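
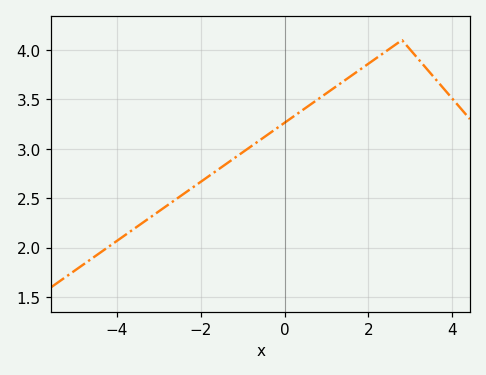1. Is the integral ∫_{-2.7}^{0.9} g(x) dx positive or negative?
positive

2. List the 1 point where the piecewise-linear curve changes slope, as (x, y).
(2.8, 4.1)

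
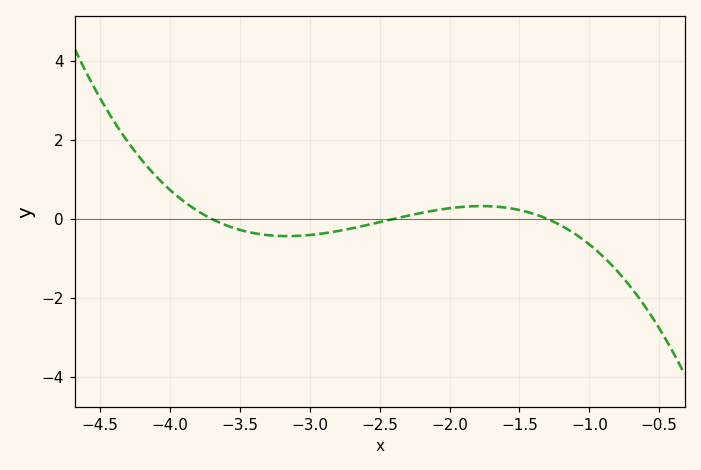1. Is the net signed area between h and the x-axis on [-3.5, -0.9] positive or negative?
negative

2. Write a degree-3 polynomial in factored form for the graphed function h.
y = -0.57(x + 3.7)(x + 2.4)(x + 1.3)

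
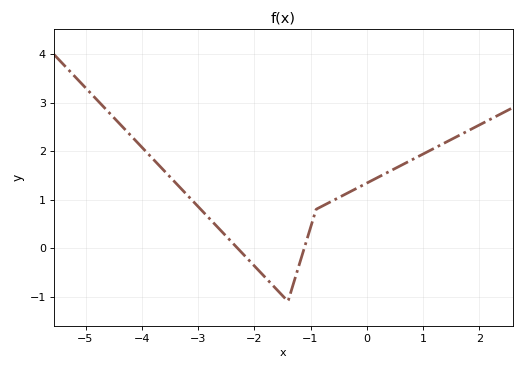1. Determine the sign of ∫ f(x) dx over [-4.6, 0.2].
positive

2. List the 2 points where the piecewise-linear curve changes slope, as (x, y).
(-1.4, -1.1); (-0.9, 0.8)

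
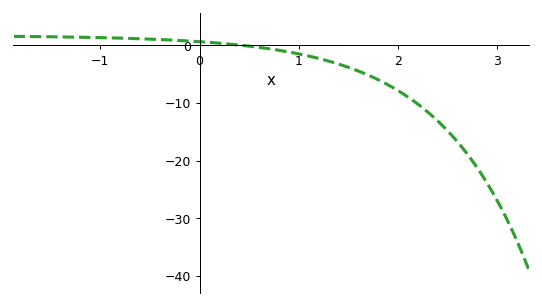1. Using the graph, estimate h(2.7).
-19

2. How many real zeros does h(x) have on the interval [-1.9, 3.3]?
1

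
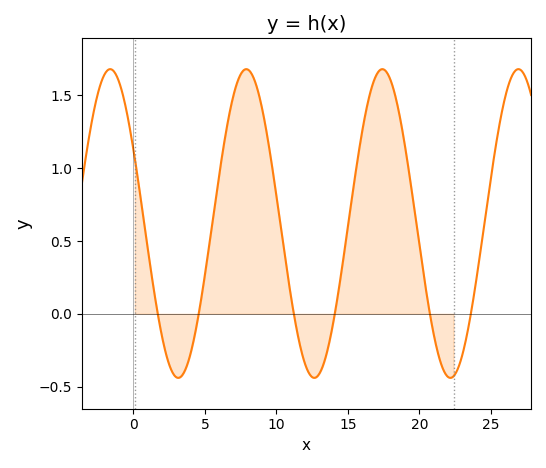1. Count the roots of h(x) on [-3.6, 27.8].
6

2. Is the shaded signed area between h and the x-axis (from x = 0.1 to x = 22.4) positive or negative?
positive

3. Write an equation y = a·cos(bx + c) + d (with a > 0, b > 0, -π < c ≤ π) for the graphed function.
y = 1.06cos(0.66x + 1.1) + 0.62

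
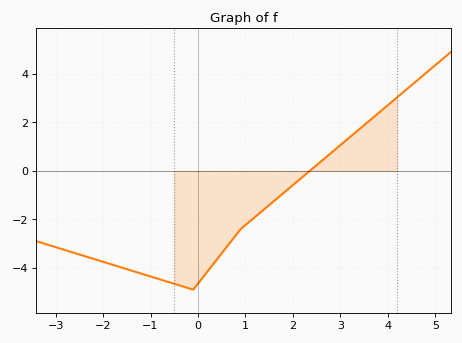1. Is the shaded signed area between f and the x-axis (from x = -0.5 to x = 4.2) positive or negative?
negative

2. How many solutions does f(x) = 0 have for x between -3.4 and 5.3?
1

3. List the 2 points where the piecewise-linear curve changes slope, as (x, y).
(-0.1, -4.9); (0.9, -2.4)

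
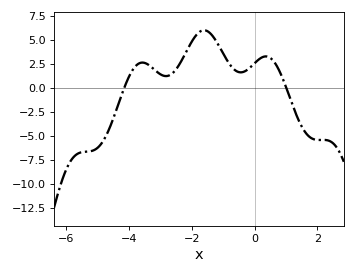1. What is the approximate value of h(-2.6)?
1.5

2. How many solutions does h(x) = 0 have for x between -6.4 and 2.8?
2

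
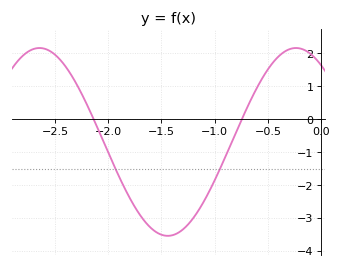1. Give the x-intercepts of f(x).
-2.14, -0.746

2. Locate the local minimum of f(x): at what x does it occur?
-1.44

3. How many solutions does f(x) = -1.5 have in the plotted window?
2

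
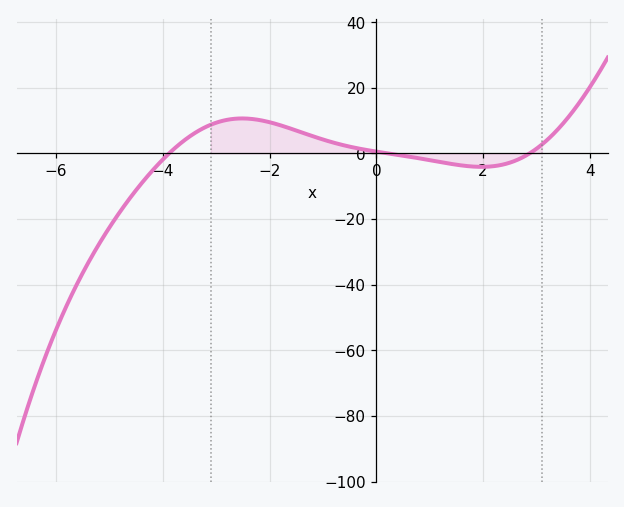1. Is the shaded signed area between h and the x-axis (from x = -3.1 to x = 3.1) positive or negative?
positive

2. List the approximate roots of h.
-3.88, 0.207, 2.87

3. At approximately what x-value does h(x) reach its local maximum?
-2.52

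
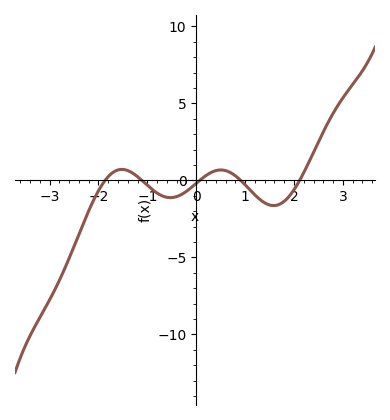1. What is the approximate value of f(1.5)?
-1.6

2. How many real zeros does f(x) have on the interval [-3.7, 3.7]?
5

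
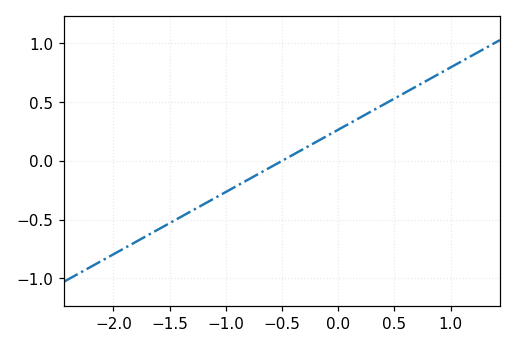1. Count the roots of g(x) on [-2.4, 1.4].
1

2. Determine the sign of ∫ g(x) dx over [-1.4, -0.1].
negative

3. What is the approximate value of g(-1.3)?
-0.4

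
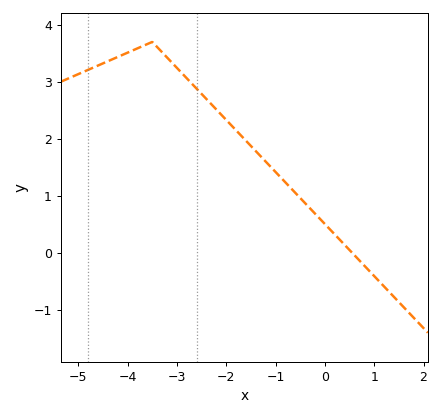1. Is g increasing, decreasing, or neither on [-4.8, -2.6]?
neither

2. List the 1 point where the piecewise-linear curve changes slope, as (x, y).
(-3.5, 3.7)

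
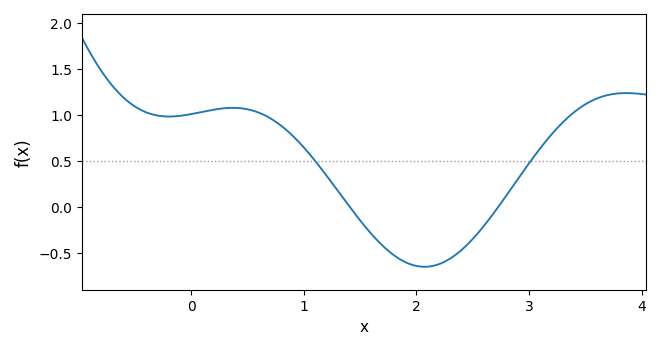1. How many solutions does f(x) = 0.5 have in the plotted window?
2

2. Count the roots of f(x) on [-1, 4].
2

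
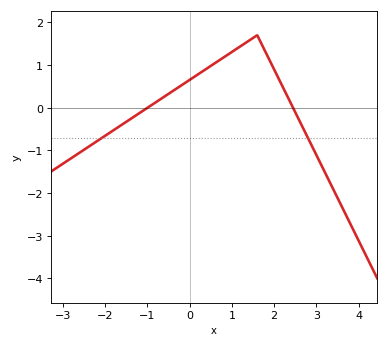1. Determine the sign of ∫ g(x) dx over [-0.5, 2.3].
positive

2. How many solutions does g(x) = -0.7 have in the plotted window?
2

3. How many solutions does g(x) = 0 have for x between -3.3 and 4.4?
2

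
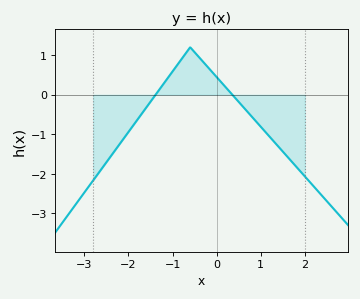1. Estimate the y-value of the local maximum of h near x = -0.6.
1.2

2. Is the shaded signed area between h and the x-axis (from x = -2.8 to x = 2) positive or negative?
negative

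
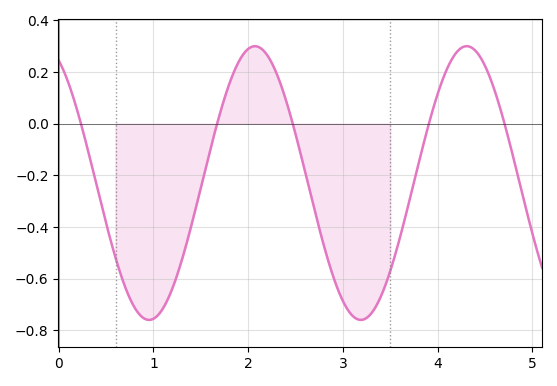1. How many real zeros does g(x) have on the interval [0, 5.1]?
5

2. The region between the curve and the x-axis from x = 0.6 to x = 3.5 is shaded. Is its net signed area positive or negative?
negative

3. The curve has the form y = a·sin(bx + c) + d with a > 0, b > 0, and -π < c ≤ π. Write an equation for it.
y = 0.53sin(2.81x + 2.03) - 0.23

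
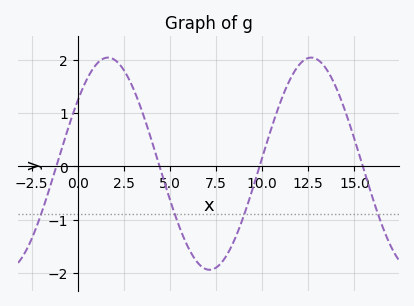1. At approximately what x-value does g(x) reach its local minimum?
7.15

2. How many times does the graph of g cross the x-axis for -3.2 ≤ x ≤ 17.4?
4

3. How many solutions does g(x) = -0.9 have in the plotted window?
4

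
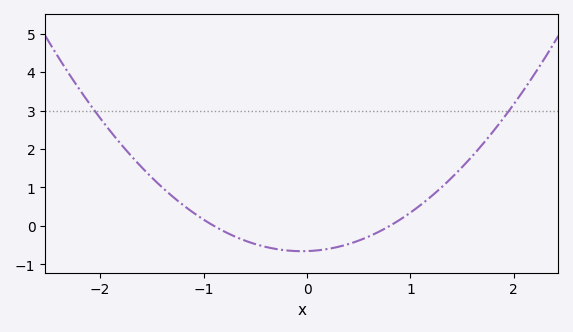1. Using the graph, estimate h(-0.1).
-0.655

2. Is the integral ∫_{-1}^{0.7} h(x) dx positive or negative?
negative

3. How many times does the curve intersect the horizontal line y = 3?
2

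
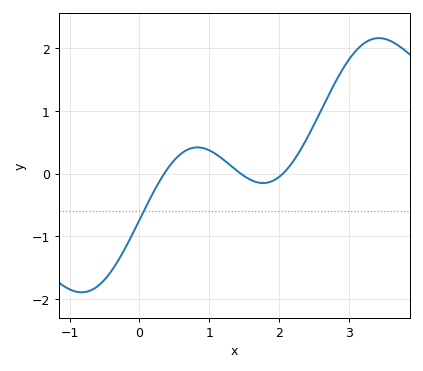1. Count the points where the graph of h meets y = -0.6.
1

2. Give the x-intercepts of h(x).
0.4, 1.4, 2.1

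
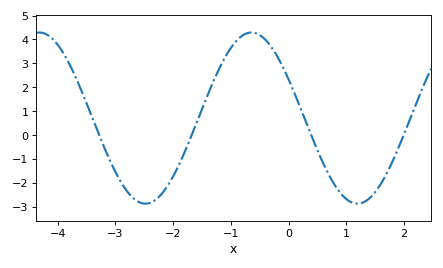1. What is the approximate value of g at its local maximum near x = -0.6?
4.29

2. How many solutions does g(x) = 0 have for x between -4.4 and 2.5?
4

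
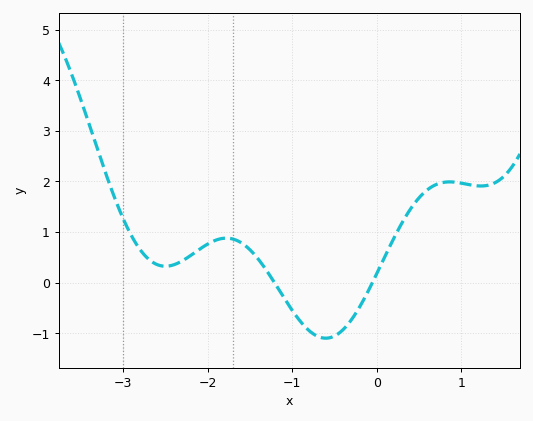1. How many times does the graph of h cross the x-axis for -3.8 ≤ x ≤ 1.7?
2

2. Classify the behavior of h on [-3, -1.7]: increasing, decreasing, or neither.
neither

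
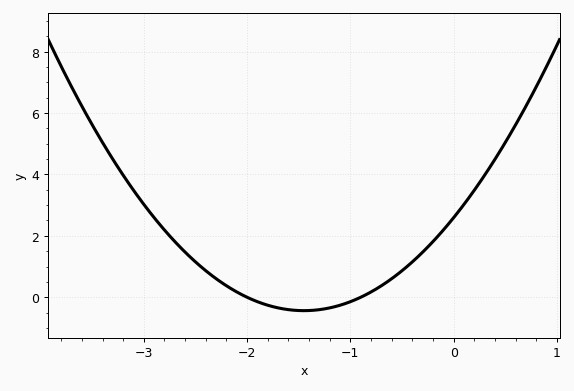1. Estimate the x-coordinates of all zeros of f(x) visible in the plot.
-2, -0.9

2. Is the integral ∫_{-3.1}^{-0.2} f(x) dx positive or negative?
positive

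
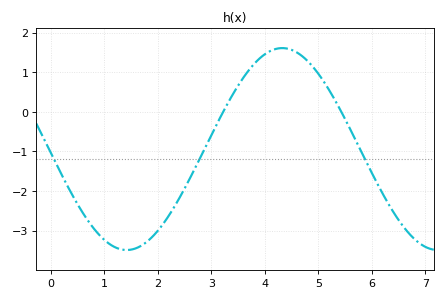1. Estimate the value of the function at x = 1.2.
-3.4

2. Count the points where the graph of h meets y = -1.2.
3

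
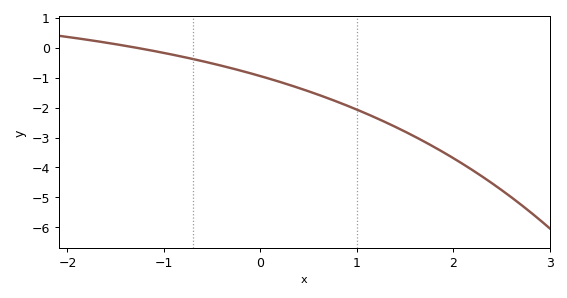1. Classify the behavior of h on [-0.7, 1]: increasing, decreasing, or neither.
decreasing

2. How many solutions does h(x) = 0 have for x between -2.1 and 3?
1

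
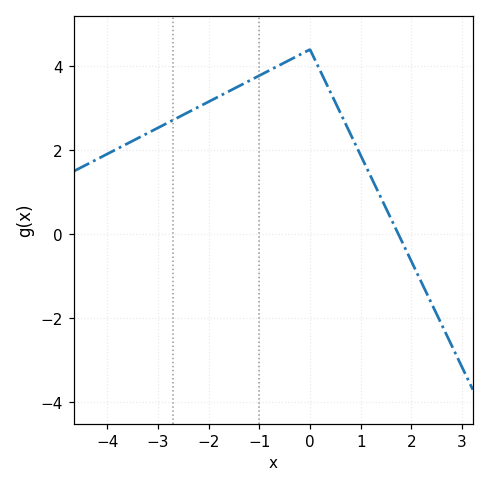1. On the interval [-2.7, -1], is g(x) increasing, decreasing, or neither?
increasing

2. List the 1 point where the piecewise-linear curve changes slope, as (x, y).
(0, 4.4)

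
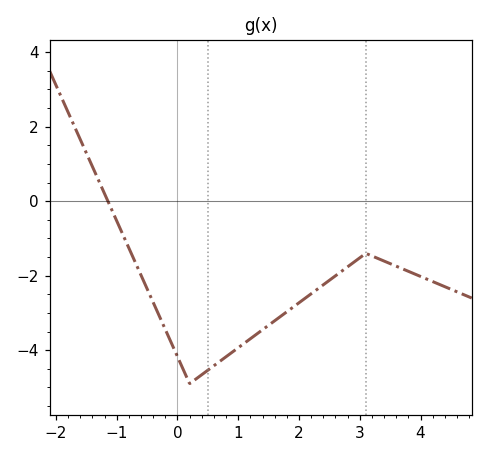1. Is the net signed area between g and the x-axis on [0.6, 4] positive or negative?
negative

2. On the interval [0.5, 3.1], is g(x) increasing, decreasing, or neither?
increasing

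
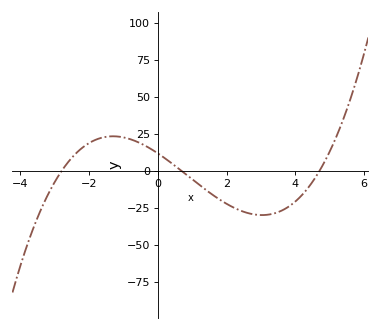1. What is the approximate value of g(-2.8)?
0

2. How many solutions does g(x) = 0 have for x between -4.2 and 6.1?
3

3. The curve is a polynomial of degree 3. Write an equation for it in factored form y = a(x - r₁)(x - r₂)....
y = 1.31(x + 2.8)(x - 0.7)(x - 4.7)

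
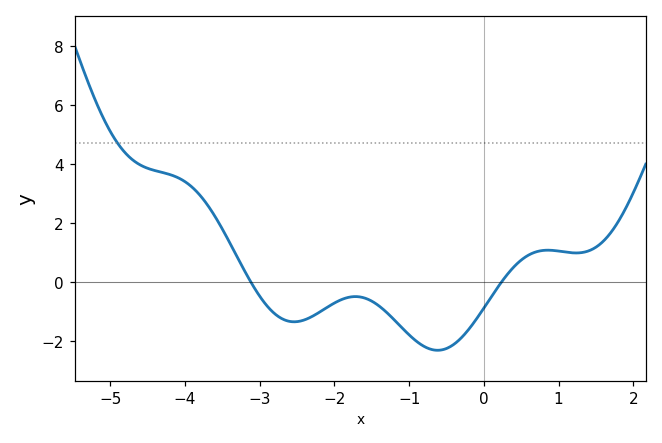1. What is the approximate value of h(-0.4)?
-2.2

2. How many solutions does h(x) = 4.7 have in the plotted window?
1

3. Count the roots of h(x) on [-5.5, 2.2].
2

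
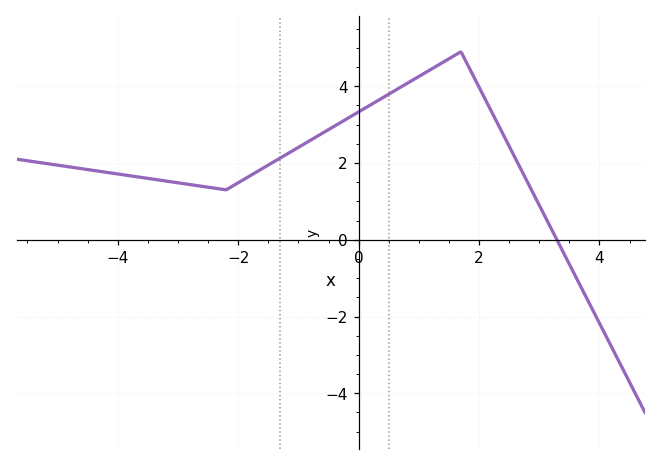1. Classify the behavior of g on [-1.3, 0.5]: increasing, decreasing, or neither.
increasing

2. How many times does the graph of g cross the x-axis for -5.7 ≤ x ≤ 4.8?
1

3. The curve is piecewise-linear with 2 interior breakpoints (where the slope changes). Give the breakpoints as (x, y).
(-2.2, 1.3); (1.7, 4.9)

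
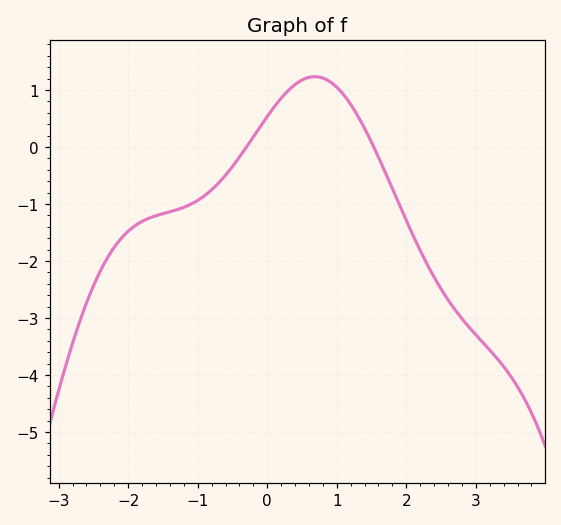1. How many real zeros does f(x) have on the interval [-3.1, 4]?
2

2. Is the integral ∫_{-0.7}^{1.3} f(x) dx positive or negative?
positive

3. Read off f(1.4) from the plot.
0.329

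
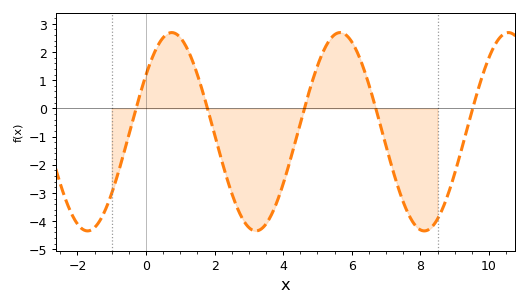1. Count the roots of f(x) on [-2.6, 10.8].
5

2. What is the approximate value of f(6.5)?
0.8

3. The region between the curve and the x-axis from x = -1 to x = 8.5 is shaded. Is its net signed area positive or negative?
negative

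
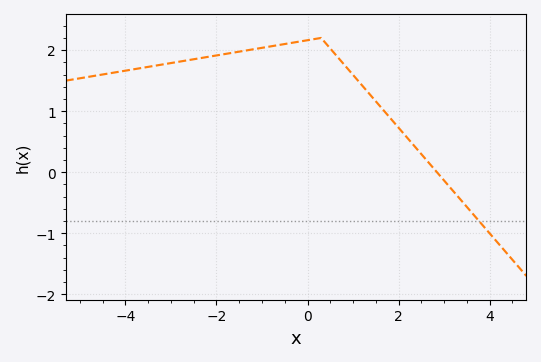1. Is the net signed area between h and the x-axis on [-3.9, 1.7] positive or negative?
positive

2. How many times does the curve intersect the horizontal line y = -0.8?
1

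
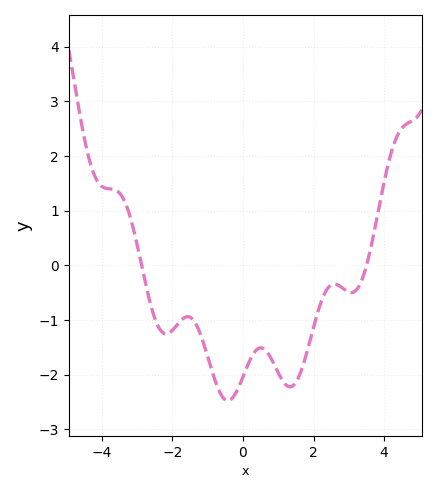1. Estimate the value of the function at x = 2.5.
-0.361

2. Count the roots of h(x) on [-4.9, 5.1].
2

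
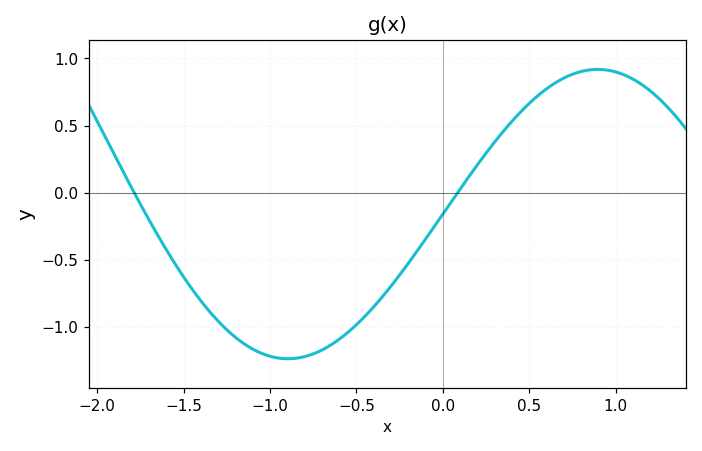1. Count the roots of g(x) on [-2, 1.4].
2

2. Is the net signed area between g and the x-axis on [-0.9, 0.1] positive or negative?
negative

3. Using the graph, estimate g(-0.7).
-1.17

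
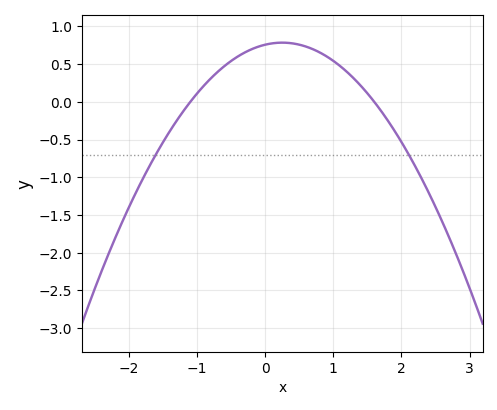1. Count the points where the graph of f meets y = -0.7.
2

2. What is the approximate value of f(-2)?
-1.39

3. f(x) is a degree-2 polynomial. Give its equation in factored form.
y = -0.43(x + 1.1)(x - 1.6)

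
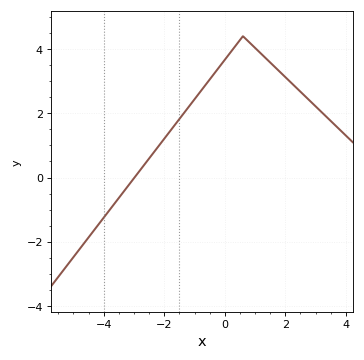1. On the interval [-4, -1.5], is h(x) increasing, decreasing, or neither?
increasing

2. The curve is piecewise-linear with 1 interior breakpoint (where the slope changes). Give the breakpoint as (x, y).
(0.6, 4.4)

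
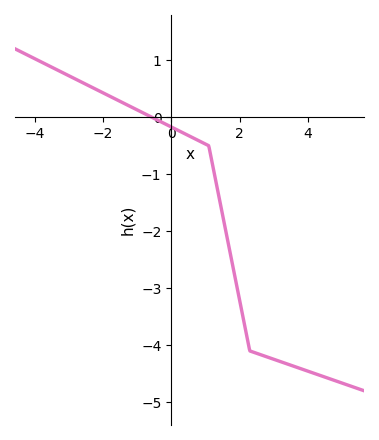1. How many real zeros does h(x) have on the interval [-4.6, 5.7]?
1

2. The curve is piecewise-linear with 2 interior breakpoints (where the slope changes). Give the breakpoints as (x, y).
(1.1, -0.5); (2.3, -4.1)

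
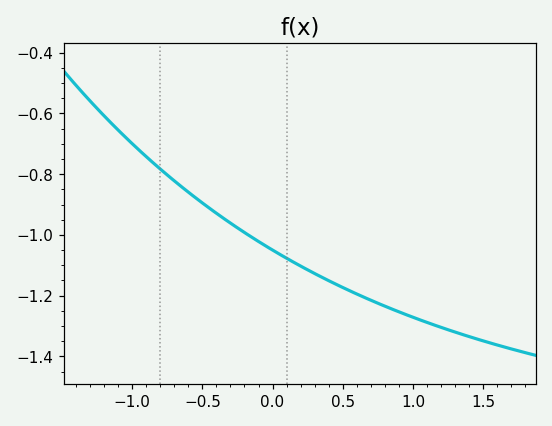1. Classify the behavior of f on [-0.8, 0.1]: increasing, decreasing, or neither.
decreasing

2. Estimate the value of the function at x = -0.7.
-0.822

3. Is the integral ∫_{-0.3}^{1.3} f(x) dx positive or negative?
negative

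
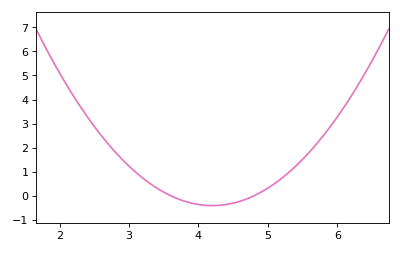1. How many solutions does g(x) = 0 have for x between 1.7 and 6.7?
2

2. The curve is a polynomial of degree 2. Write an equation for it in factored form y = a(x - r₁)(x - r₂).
y = 1.14(x - 3.6)(x - 4.8)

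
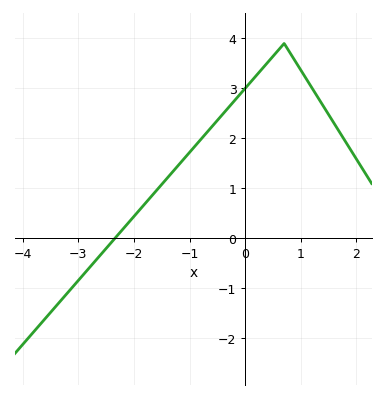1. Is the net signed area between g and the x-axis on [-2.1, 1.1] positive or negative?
positive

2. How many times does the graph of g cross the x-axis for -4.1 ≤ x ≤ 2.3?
1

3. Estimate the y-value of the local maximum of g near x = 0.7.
3.9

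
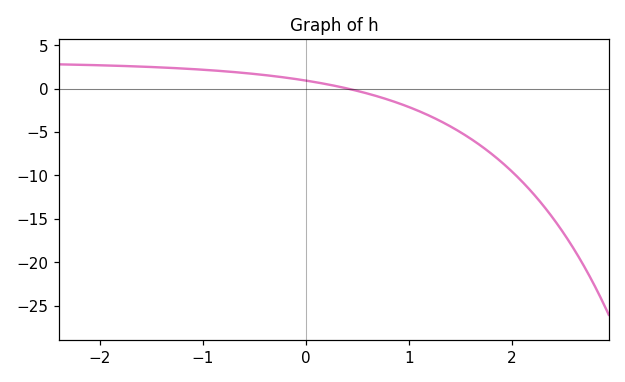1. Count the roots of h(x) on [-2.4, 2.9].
1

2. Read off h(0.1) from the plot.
0.723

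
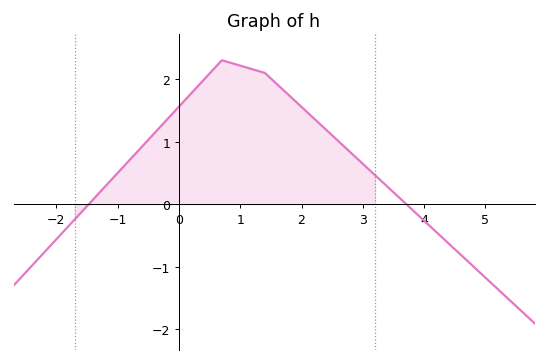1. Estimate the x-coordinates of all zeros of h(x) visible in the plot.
-1.4, 3.8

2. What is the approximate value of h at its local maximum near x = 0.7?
2.3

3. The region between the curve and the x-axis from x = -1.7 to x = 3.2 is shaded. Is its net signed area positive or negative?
positive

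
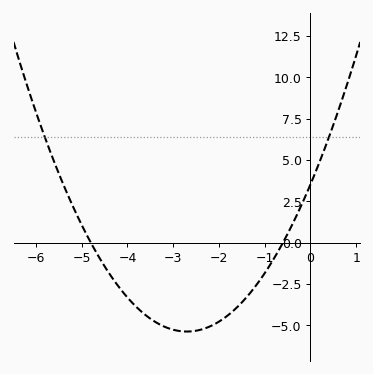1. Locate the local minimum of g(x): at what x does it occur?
-2.7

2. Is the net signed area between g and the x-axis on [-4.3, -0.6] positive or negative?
negative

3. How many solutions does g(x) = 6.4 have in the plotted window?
2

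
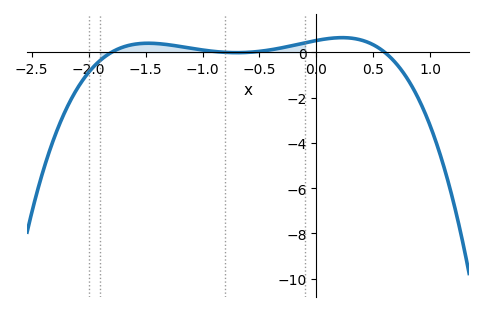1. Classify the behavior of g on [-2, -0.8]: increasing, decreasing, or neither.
neither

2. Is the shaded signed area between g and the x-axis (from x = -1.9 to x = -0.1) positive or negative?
positive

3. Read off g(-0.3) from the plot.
0.2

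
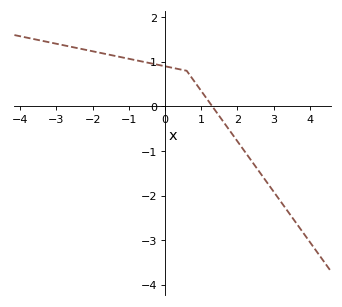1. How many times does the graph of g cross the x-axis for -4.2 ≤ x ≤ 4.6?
1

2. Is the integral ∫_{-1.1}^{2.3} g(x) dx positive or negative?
positive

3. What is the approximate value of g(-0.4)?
0.968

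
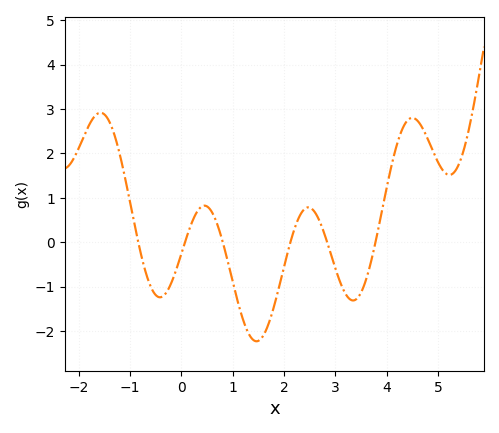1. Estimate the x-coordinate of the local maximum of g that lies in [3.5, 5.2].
4.5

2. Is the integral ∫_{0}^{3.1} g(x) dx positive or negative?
negative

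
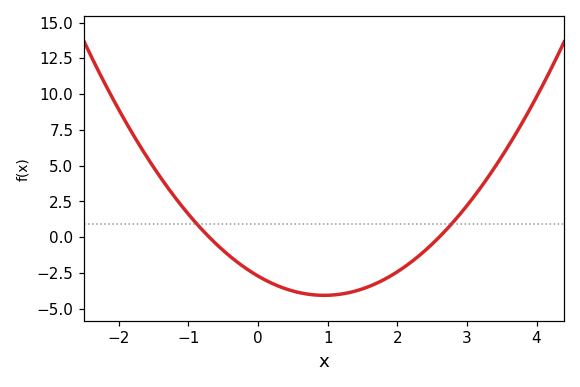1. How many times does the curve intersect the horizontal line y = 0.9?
2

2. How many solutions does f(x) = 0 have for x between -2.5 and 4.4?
2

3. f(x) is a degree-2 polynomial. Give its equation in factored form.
y = 1.49(x + 0.7)(x - 2.6)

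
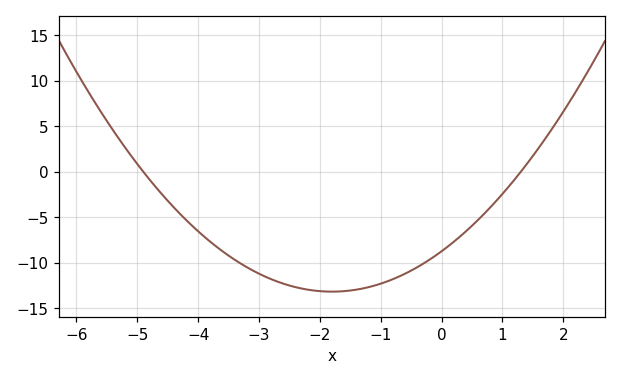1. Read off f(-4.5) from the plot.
-3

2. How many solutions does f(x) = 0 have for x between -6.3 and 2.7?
2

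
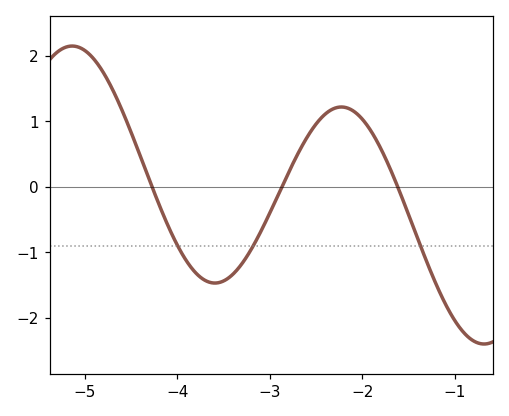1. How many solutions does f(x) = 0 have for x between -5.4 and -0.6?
3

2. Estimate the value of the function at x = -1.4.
-0.792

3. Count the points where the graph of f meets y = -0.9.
3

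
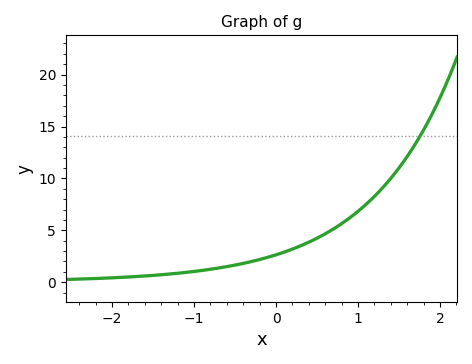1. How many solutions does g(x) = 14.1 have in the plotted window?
1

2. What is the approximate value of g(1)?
7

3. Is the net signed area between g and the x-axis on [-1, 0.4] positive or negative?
positive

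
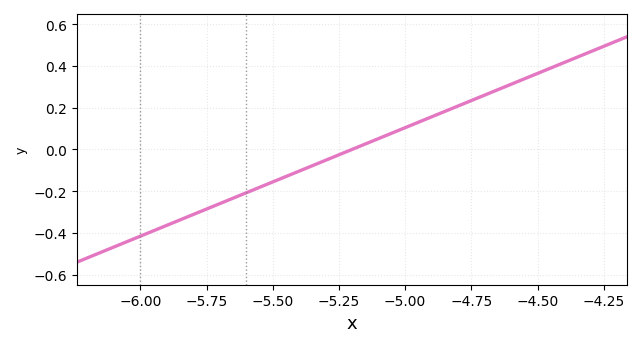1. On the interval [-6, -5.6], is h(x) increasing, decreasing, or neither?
increasing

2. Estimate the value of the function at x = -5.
0.1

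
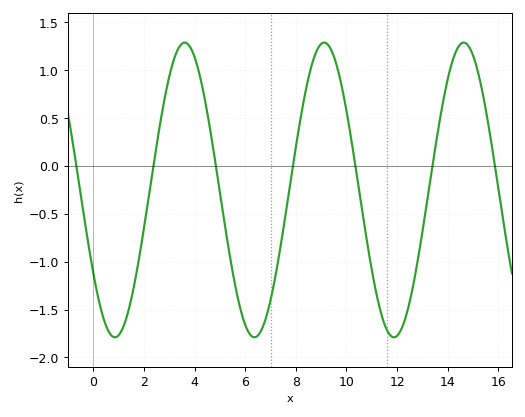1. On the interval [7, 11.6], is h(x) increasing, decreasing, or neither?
neither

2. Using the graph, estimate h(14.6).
1.29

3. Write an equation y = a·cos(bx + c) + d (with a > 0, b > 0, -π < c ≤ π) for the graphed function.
y = 1.54cos(1.14x + 2.17) - 0.25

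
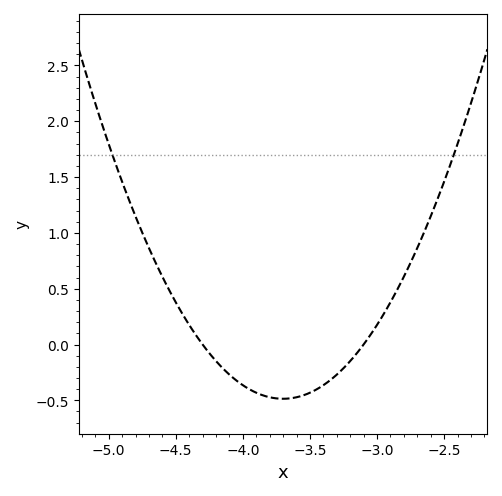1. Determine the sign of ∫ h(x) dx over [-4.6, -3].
negative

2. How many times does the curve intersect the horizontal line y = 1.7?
2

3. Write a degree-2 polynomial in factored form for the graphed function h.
y = 1.35(x + 4.3)(x + 3.1)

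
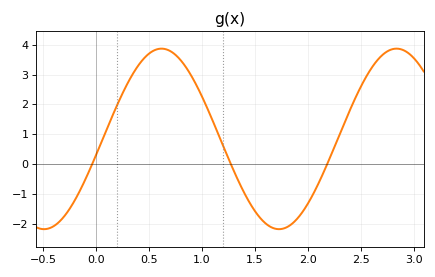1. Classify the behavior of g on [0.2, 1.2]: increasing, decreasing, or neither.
neither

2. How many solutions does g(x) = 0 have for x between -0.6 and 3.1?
3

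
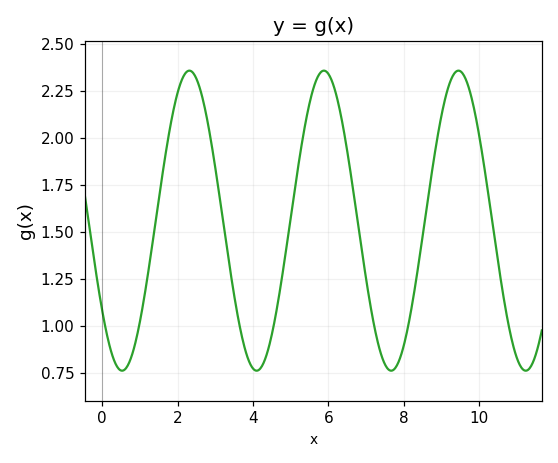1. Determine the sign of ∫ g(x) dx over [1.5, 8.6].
positive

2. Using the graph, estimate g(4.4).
0.869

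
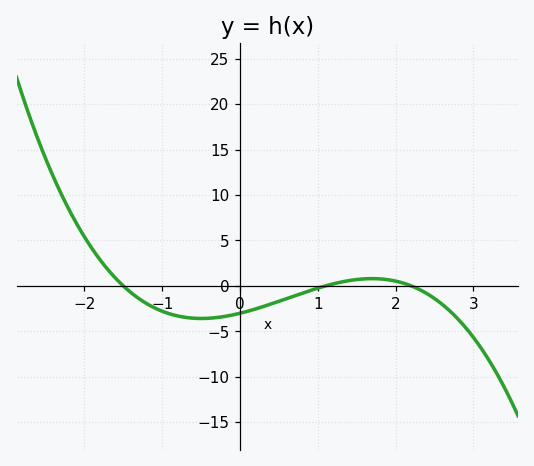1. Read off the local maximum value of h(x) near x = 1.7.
0.797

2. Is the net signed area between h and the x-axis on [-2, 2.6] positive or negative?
negative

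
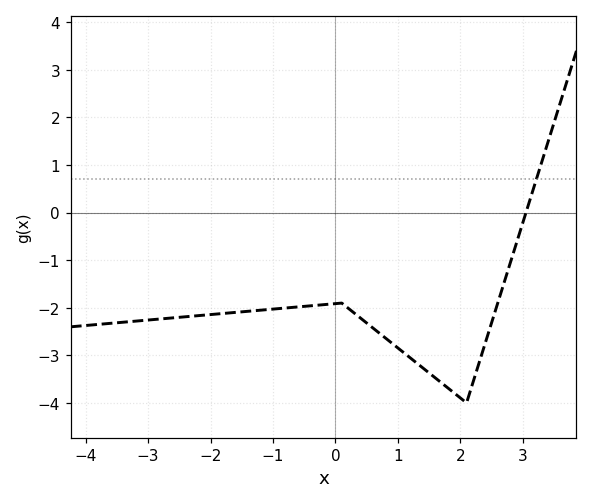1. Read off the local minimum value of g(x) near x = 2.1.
-4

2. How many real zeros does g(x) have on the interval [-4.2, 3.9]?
1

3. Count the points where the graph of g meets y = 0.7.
1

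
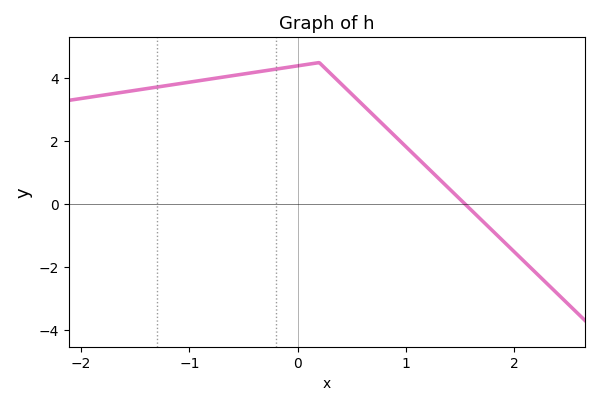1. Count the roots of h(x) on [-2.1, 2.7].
1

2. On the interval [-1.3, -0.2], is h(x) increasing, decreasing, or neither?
increasing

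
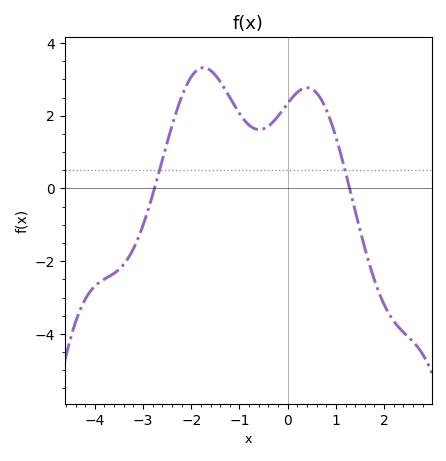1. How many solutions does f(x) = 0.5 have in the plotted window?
2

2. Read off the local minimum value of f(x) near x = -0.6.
1.62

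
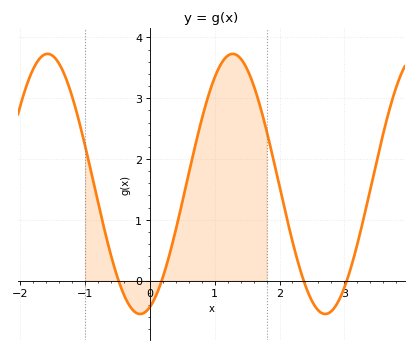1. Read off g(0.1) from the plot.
-0.2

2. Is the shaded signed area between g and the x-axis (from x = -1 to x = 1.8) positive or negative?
positive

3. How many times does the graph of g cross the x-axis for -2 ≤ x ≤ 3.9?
4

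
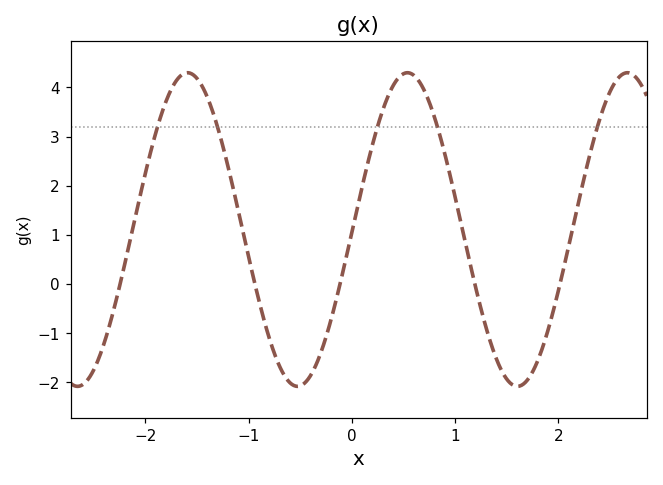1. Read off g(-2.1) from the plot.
1.3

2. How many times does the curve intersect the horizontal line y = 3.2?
5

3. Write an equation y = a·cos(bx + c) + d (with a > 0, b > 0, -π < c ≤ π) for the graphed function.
y = 3.19cos(3x - 1.6) + 1.11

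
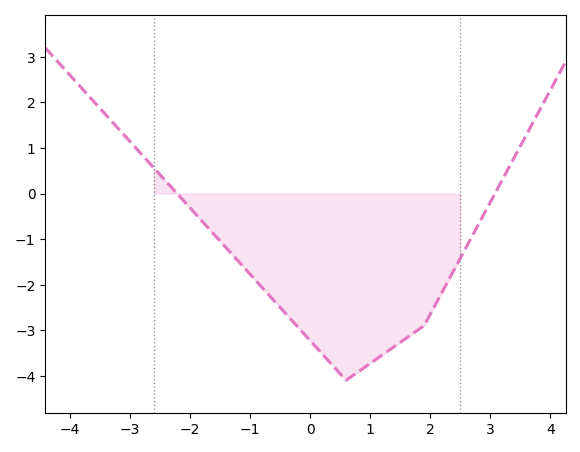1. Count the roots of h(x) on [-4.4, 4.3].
2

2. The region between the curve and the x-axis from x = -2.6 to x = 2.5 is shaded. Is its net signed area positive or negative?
negative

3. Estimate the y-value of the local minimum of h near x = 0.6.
-4.1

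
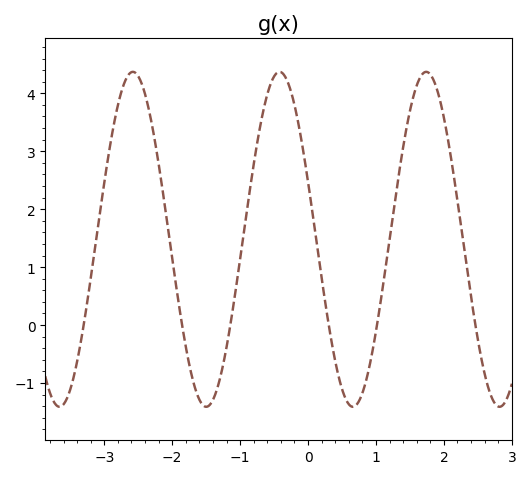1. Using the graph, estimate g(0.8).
-1.2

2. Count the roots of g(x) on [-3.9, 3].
6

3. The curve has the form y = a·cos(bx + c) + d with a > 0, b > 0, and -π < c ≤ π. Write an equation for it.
y = 2.89cos(2.9x + 1.2) + 1.48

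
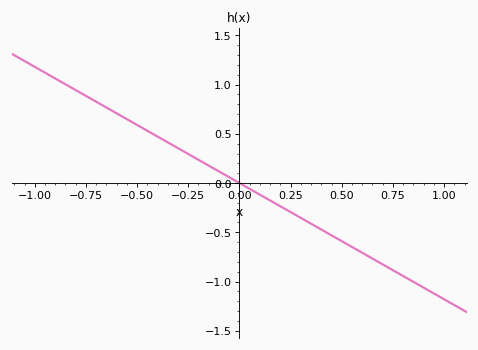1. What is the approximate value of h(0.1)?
-0.1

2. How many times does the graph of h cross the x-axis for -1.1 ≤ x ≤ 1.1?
1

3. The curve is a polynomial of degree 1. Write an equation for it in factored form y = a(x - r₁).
y = -1.18(x - 0)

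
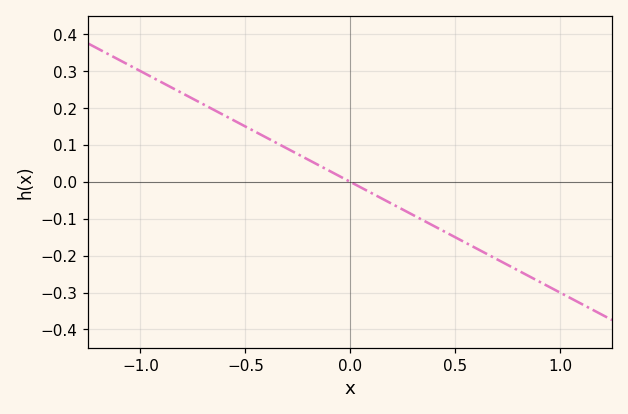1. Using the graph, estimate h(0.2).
-0.06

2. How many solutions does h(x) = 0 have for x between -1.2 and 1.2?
1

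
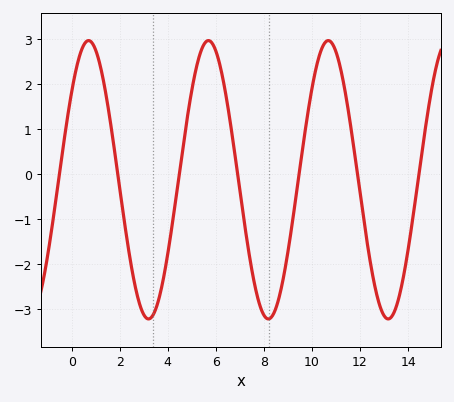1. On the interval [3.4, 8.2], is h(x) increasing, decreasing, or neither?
neither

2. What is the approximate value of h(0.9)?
2.9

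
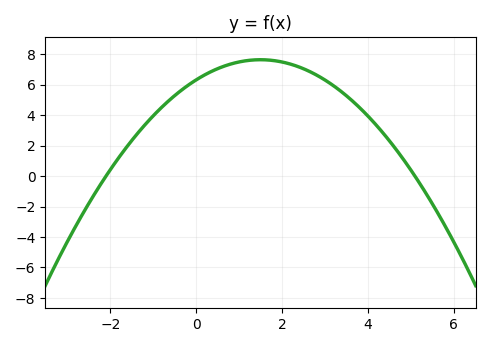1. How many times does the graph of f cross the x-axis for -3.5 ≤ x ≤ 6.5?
2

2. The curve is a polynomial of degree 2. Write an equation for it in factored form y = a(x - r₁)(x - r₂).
y = -0.59(x + 2.1)(x - 5.1)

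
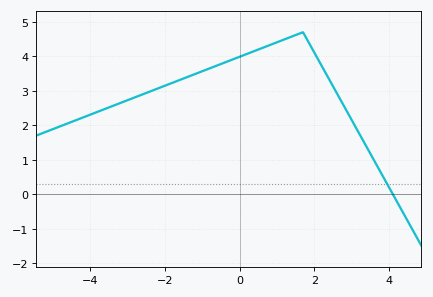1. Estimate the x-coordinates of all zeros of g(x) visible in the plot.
4.2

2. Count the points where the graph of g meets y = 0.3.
1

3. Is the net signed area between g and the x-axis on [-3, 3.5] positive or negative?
positive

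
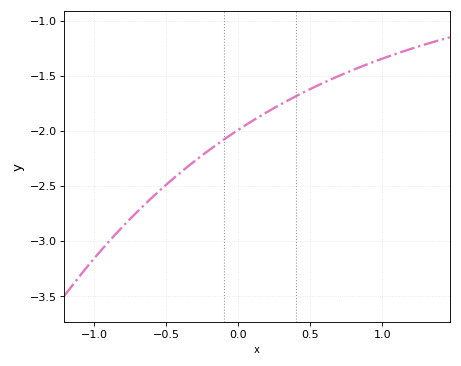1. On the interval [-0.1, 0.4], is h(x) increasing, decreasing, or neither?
increasing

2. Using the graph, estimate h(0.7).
-1.5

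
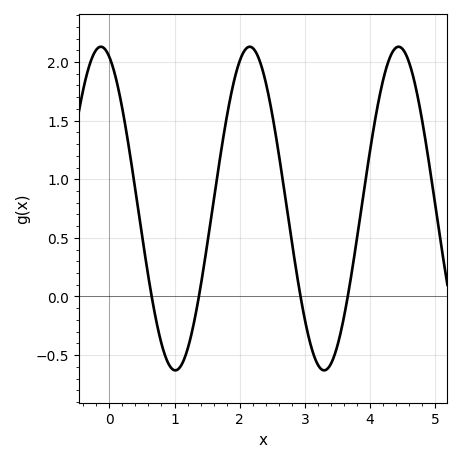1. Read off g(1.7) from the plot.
1.19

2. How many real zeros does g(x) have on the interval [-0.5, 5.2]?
4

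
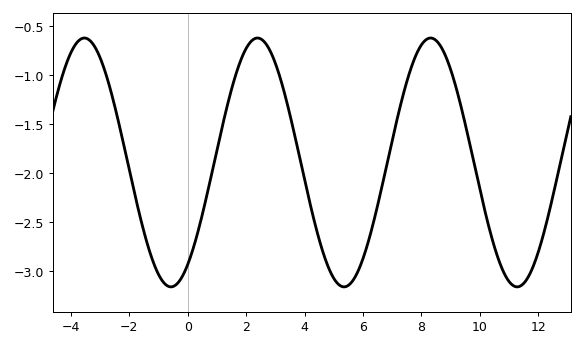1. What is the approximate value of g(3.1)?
-0.95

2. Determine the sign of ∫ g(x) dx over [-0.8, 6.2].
negative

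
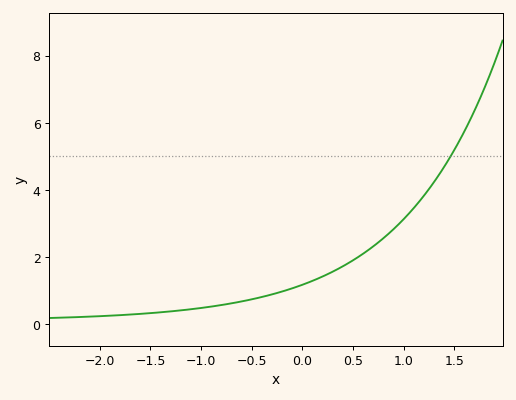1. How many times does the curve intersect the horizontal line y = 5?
1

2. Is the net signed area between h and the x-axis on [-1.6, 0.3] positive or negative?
positive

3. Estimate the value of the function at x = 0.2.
1.4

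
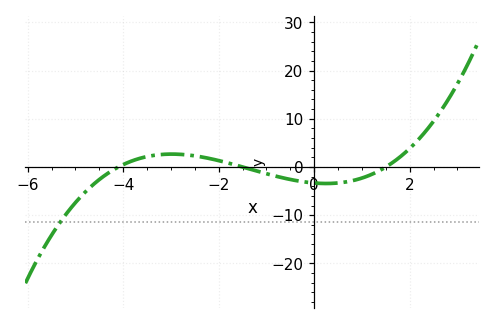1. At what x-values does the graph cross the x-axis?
-4, -1.4, 1.6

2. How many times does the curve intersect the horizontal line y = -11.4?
1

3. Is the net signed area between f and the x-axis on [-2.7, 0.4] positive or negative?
negative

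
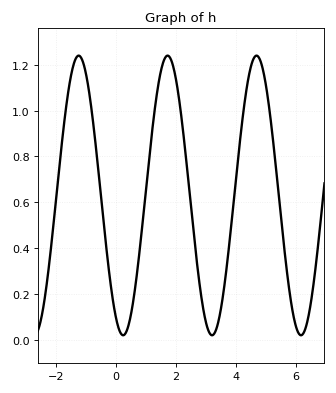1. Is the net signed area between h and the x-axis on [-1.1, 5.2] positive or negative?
positive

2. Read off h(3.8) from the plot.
0.44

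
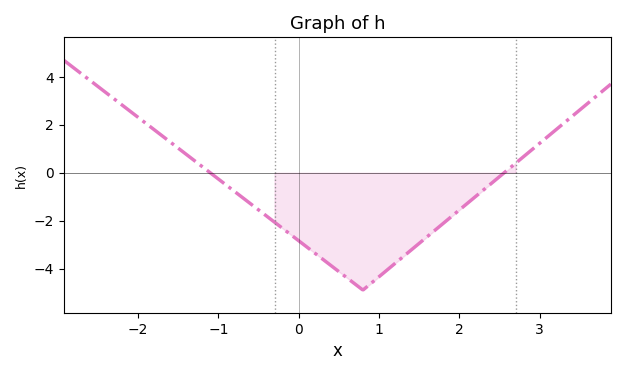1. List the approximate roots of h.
-1.1, 2.6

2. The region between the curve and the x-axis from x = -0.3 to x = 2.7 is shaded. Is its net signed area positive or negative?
negative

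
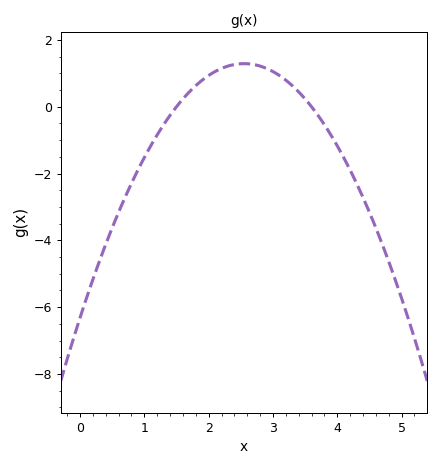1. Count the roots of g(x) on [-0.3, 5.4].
2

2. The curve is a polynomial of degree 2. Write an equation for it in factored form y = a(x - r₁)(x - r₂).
y = -1.17(x - 1.5)(x - 3.6)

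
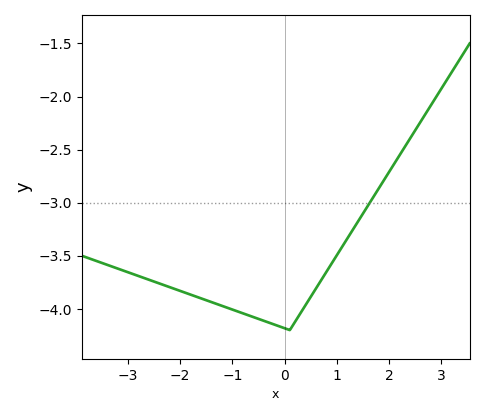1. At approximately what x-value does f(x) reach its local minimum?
0.098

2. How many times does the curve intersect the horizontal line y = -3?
1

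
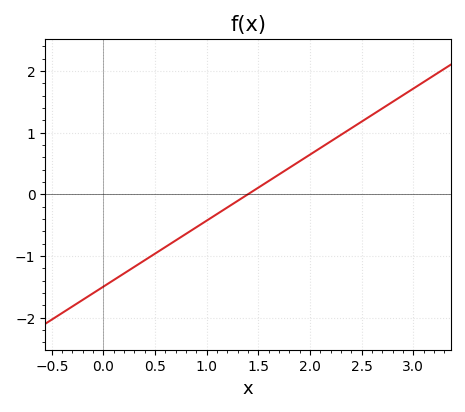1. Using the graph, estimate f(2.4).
1.07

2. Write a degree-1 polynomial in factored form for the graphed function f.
y = 1.07(x - 1.4)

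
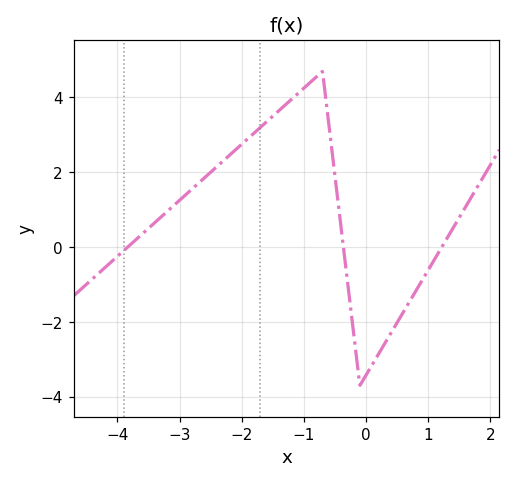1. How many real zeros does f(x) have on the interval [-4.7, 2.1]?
3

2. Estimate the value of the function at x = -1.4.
3.65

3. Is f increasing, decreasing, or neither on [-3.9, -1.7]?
increasing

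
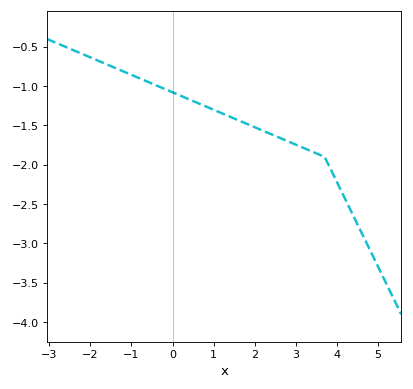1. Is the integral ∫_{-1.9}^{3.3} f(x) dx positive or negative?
negative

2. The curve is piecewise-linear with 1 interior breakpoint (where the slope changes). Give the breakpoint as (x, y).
(3.7, -1.9)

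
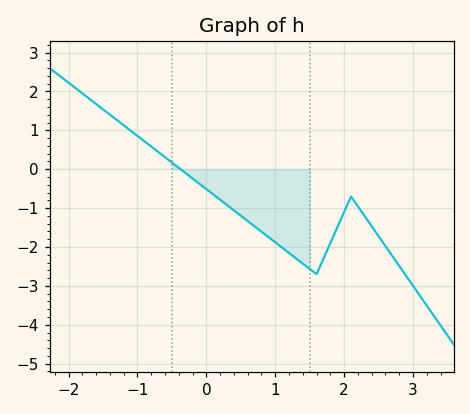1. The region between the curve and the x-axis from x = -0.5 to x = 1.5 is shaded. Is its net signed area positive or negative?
negative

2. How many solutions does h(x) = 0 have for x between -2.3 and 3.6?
1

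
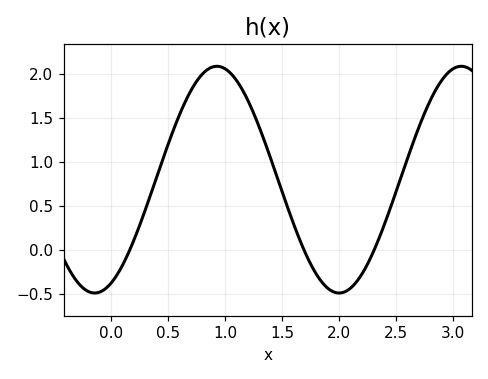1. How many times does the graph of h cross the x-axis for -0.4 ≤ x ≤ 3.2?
3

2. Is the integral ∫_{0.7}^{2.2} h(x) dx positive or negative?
positive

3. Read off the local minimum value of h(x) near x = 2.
-0.49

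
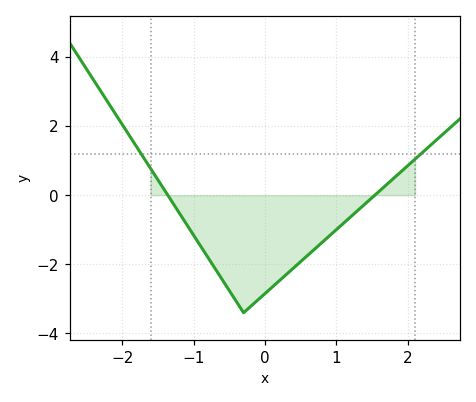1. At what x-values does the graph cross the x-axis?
-1.4, 1.5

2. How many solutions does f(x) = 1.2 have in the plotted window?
2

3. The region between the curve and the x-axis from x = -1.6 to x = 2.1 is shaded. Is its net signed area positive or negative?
negative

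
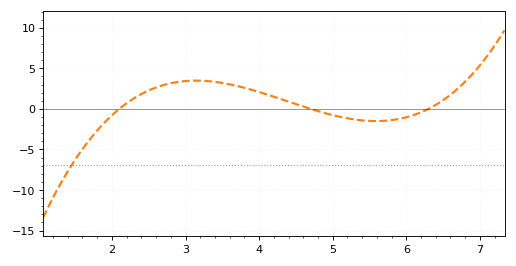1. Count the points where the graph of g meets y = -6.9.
1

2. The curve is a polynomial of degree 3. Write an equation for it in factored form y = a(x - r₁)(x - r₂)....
y = 0.68(x - 2.1)(x - 4.7)(x - 6.3)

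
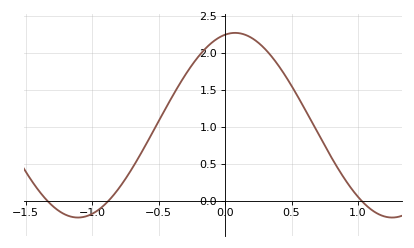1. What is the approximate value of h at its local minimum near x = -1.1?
-0.25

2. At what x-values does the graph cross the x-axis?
-1.35, -0.85, 1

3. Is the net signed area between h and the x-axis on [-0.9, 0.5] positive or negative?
positive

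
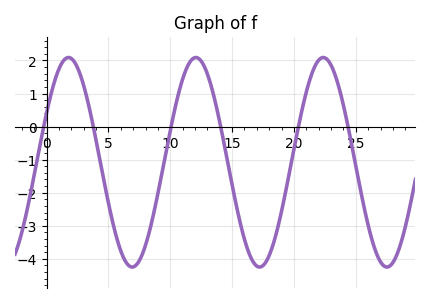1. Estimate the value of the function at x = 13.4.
1.1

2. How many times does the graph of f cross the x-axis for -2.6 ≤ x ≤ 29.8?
6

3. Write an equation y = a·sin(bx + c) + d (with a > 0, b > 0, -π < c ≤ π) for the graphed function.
y = 3.17sin(0.61x + 0.492) - 1.08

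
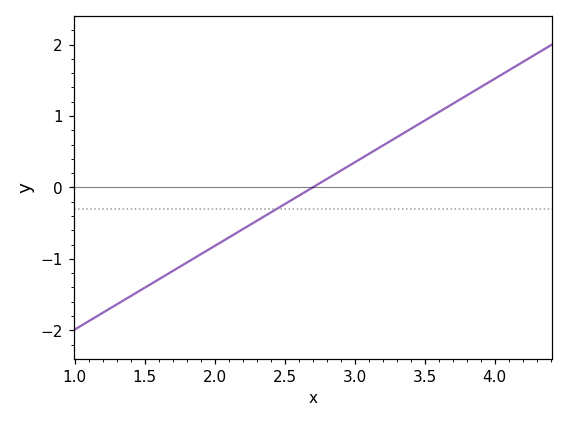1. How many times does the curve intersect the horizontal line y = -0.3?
1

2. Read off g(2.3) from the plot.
-0.468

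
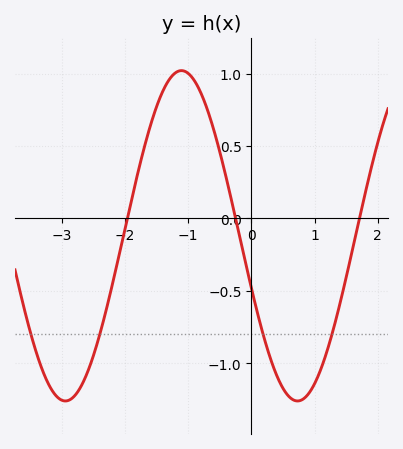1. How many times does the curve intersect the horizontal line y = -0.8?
4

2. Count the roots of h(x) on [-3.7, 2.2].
3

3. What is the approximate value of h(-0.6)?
0.619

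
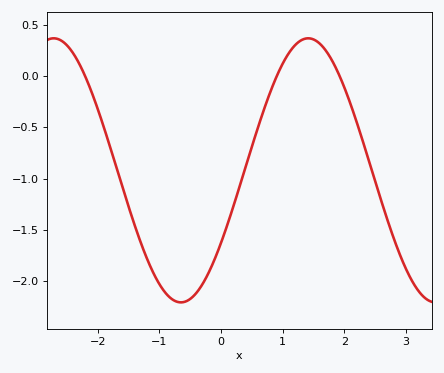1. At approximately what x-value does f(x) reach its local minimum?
-0.7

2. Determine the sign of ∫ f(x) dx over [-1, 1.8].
negative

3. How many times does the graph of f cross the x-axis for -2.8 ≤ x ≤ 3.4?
3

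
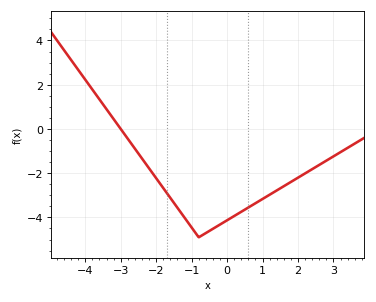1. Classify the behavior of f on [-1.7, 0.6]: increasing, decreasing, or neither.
neither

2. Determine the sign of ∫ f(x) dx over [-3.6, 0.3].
negative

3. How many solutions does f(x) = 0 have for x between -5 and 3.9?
1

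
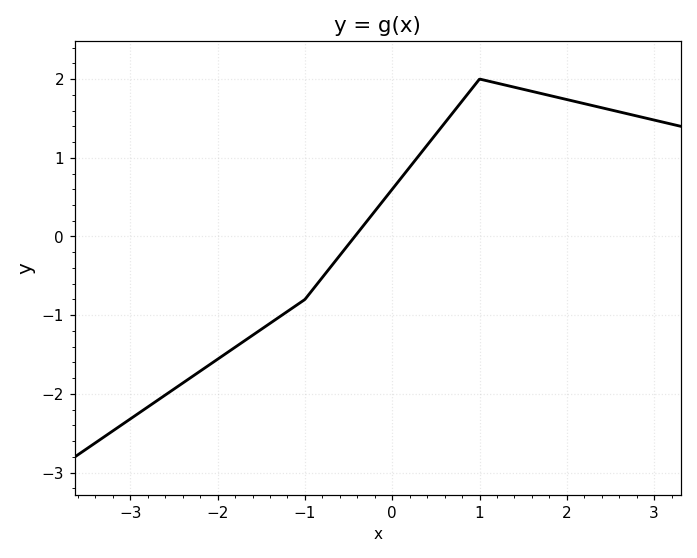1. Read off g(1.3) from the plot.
1.92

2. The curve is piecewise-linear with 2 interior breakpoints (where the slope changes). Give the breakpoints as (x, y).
(-1, -0.8); (1, 2)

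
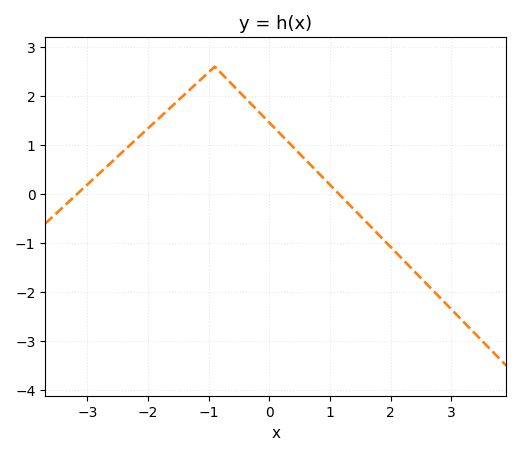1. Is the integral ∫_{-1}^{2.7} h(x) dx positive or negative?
positive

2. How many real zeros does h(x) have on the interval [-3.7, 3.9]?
2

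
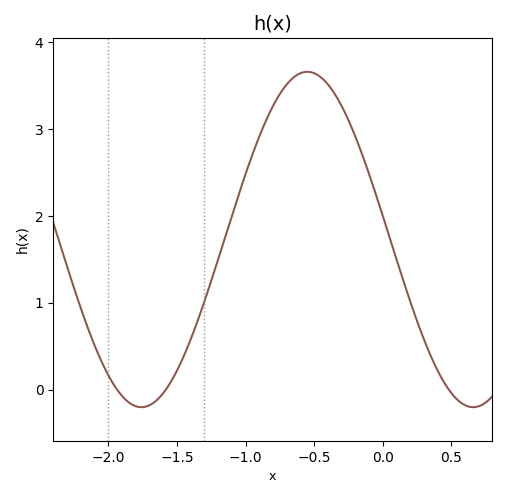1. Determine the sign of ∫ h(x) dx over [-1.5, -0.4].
positive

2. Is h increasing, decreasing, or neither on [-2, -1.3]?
neither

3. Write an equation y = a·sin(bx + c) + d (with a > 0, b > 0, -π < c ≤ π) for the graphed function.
y = 1.93sin(2.6x + 3) + 1.73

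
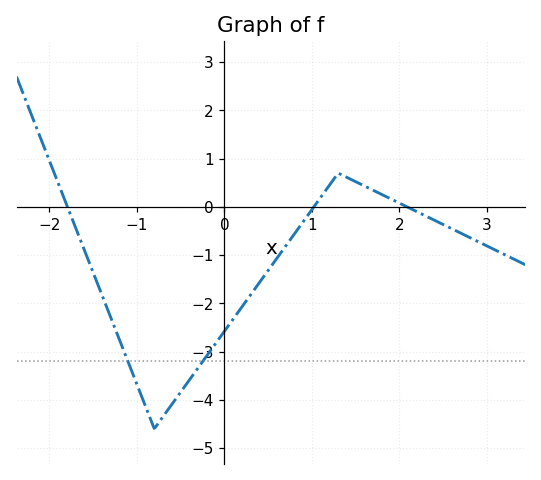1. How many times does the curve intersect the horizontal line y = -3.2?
2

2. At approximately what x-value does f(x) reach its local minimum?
-0.799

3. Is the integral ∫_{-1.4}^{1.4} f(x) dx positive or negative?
negative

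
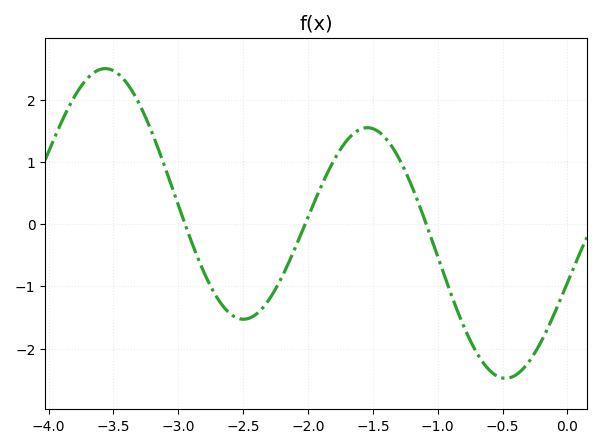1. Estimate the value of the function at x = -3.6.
2.5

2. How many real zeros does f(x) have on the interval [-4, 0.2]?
3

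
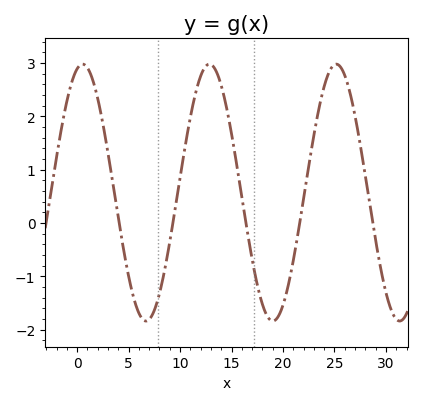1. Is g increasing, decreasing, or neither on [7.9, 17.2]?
neither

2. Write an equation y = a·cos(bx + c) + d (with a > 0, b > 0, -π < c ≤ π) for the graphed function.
y = 2.41cos(0.51x - 0.27) + 0.57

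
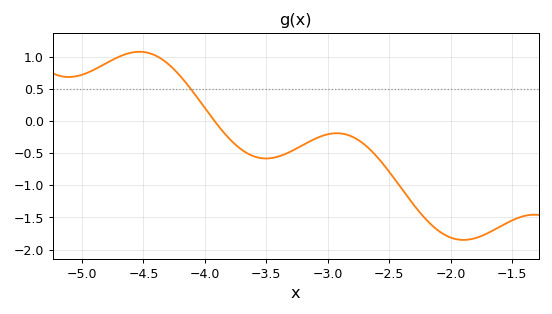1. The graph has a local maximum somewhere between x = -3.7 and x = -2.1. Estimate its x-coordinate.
-2.9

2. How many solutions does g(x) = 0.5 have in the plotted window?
1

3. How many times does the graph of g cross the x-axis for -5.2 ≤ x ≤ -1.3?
1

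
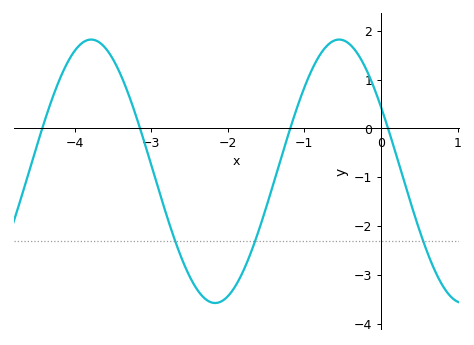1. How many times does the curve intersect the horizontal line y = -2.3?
3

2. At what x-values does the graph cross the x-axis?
-4.4, -3.1, -1.2, 0.1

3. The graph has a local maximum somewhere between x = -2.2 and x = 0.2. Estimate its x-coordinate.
-0.5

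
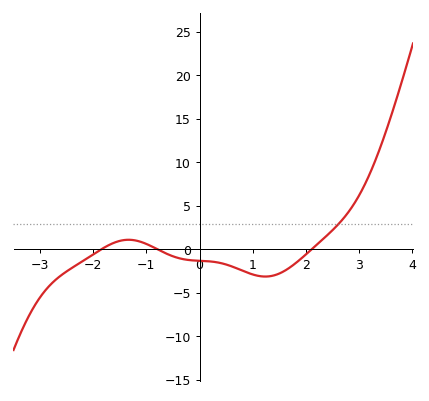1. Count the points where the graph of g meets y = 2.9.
1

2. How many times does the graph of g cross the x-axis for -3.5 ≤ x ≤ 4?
3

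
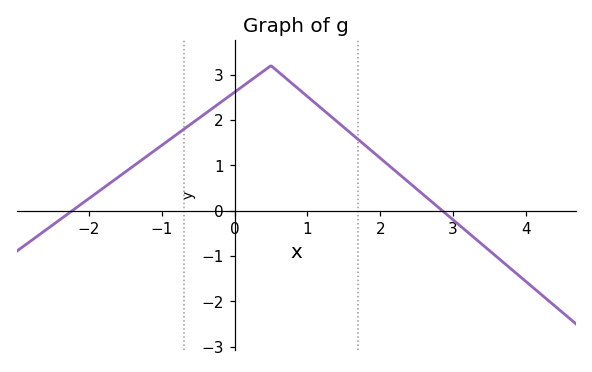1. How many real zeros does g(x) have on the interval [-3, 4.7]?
2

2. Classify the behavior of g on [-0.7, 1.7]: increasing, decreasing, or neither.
neither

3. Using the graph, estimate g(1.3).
2.1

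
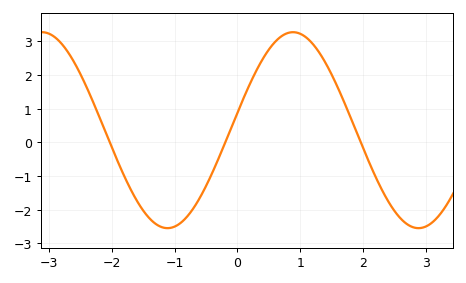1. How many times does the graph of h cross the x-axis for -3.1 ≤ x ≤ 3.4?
3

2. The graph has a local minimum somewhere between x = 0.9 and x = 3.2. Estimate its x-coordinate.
2.89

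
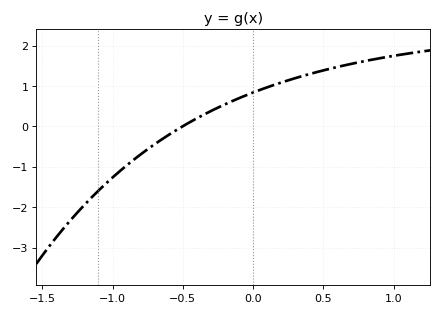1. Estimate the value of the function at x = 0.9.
1.7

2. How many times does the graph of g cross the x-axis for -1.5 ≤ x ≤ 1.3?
1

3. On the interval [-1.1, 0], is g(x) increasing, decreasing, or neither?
increasing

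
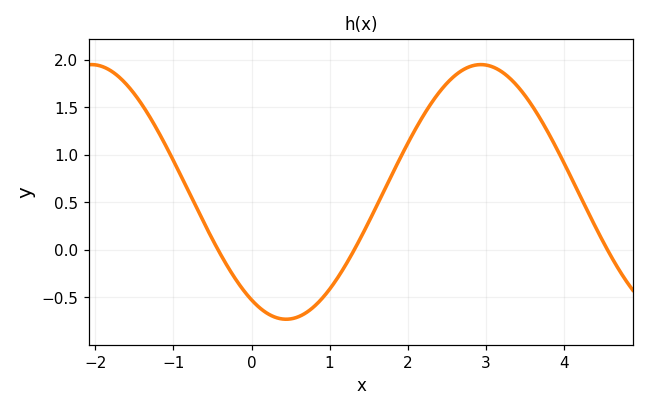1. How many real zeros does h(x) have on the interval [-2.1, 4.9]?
3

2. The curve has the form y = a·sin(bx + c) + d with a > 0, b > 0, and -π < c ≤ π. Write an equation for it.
y = 1.34sin(1.26x - 2.13) + 0.61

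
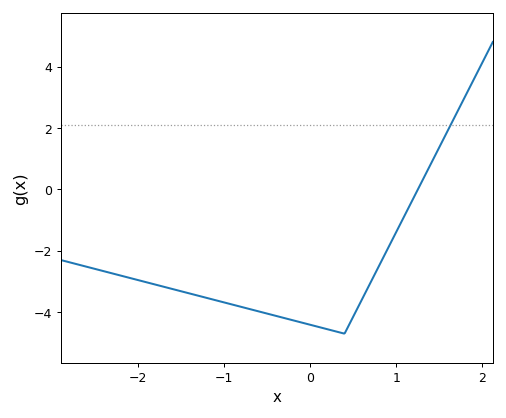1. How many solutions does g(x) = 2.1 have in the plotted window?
1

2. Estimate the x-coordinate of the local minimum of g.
0.4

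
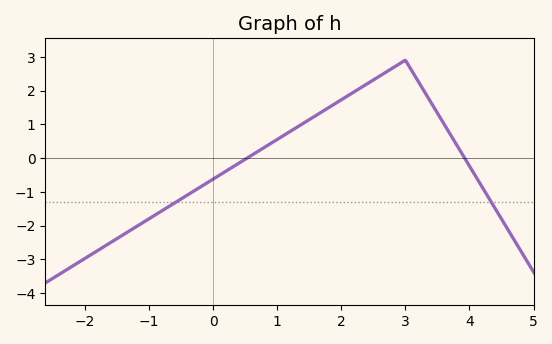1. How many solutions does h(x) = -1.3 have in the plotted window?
2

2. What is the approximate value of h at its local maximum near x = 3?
2.9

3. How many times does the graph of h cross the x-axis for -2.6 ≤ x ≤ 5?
2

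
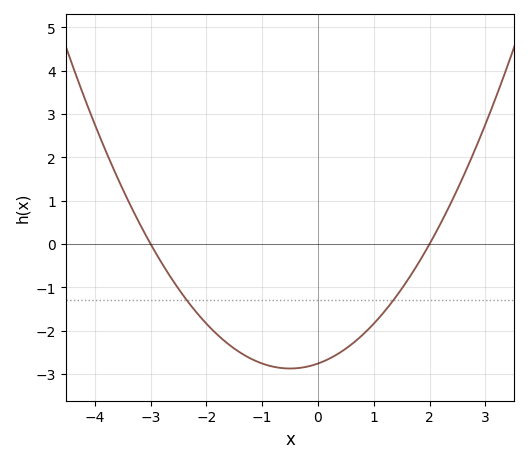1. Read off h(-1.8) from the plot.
-2.1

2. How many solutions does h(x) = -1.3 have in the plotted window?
2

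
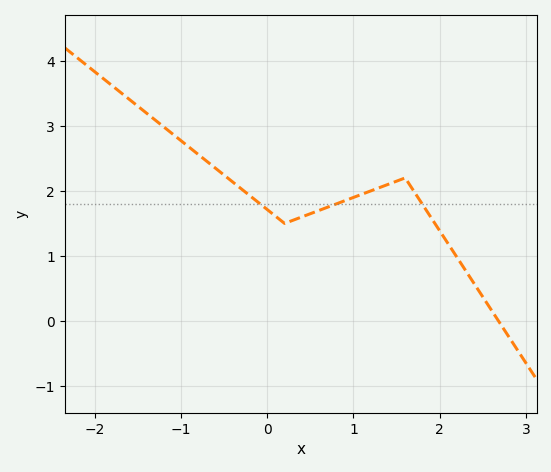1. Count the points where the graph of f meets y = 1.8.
3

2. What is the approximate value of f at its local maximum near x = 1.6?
2.2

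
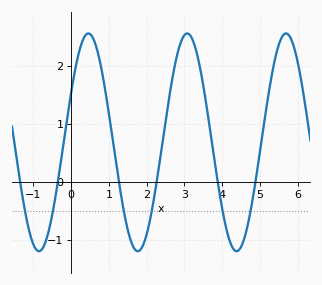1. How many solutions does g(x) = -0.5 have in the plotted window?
6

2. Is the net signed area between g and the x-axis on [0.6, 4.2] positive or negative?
positive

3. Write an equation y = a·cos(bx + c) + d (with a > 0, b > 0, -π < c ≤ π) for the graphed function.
y = 1.88cos(2.4x - 1.1) + 0.68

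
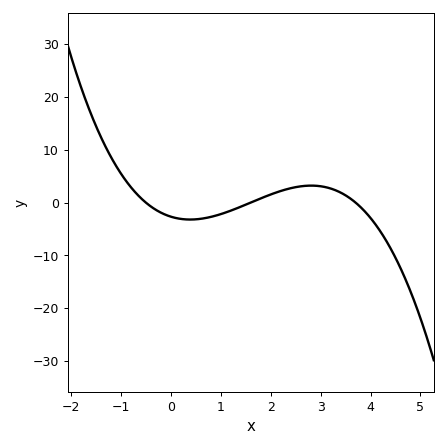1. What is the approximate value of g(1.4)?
-0.787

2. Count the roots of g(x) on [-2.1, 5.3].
3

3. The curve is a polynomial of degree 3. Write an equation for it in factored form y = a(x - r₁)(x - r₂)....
y = -0.9(x + 0.5)(x - 1.6)(x - 3.7)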